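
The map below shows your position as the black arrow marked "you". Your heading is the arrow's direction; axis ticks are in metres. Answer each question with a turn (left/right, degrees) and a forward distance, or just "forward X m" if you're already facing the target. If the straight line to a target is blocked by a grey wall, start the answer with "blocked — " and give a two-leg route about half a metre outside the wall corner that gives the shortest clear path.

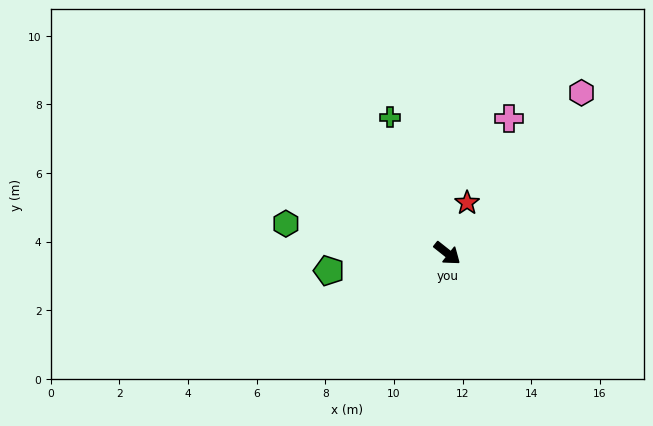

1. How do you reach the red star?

turn left 107°, forward 1.6 m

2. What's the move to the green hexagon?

turn right 152°, forward 4.8 m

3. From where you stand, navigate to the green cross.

turn left 151°, forward 4.3 m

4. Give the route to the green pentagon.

turn right 133°, forward 3.5 m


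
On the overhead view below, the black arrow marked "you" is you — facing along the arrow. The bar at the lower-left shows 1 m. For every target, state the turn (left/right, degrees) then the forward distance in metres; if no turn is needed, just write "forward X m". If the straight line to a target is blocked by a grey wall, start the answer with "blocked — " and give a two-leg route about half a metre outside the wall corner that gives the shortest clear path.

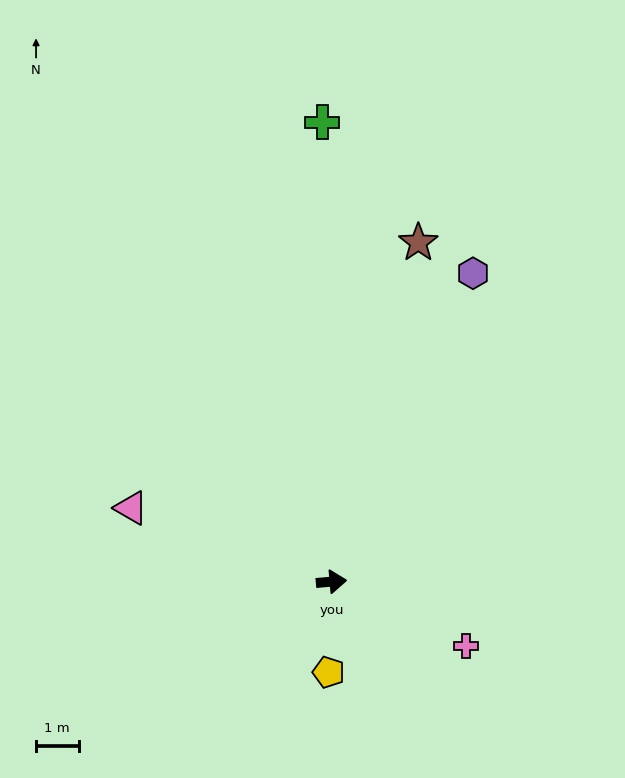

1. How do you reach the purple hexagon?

turn left 60°, forward 8.0 m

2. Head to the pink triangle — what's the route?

turn left 155°, forward 5.0 m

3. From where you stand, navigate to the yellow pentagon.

turn right 97°, forward 2.1 m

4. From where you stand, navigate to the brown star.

turn left 71°, forward 8.2 m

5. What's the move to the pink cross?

turn right 31°, forward 3.5 m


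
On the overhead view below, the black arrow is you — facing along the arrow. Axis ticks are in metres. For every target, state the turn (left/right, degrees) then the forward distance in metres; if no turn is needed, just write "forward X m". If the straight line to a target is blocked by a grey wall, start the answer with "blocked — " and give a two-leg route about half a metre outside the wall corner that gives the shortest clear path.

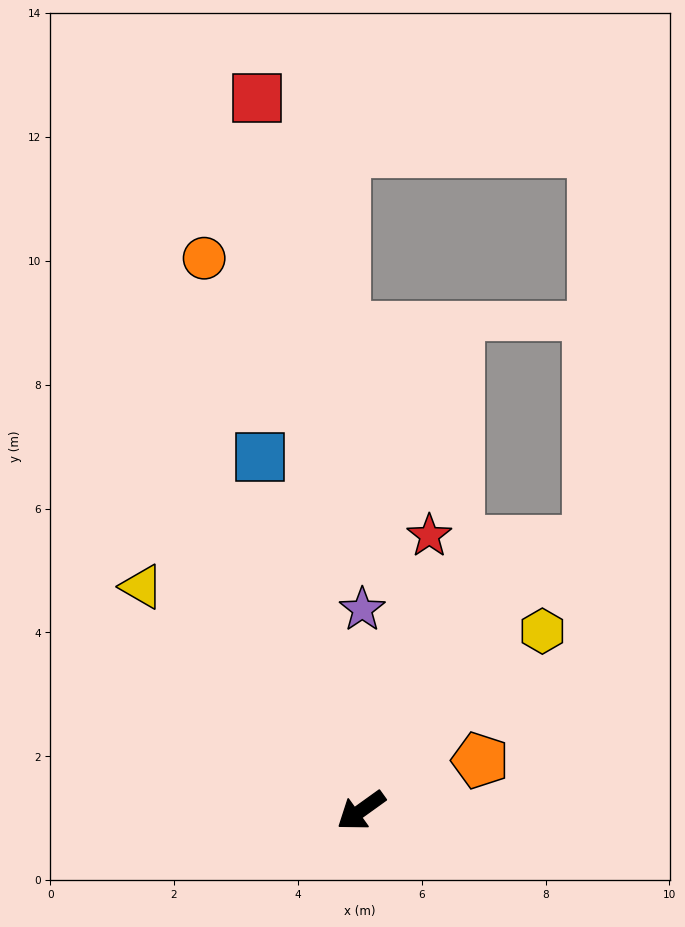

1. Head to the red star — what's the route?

turn right 140°, forward 4.6 m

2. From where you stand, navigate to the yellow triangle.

turn right 81°, forward 5.1 m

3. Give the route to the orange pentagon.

turn left 167°, forward 2.1 m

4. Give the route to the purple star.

turn right 126°, forward 3.2 m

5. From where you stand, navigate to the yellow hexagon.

turn right 171°, forward 4.1 m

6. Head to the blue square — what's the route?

turn right 110°, forward 5.9 m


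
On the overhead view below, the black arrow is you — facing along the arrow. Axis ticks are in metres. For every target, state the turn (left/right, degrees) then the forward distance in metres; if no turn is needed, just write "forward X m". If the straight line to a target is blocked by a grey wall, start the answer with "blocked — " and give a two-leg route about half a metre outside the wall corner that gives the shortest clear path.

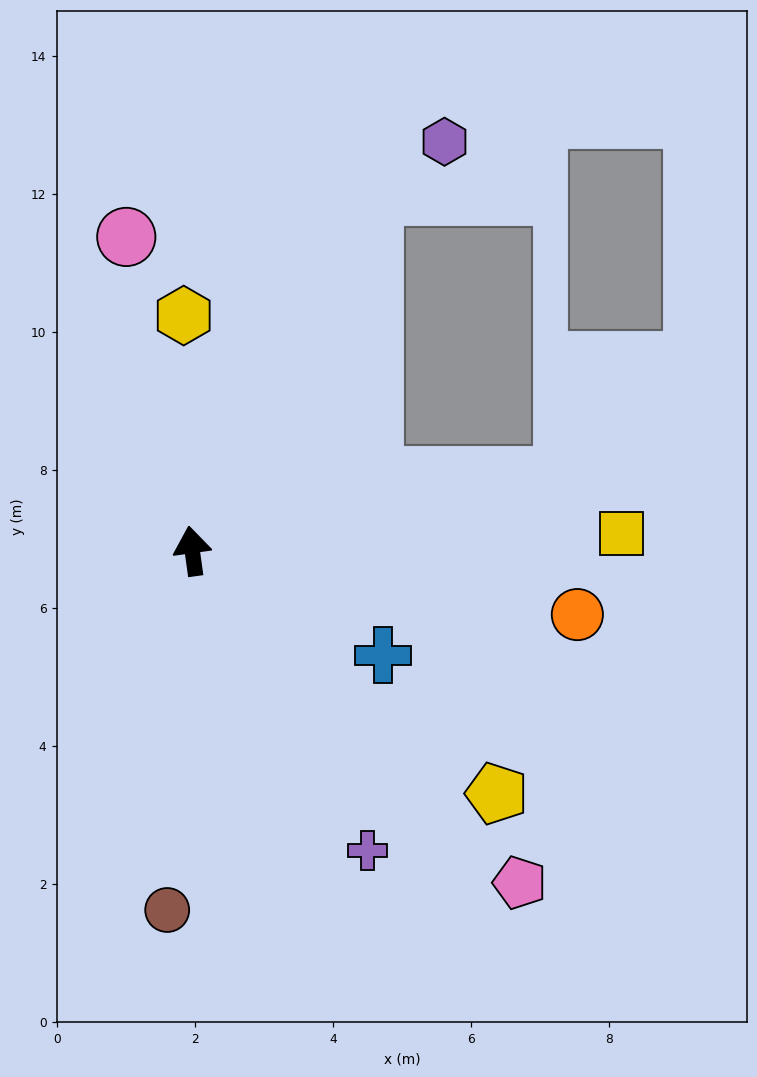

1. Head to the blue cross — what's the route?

turn right 127°, forward 3.1 m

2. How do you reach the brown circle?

turn left 168°, forward 5.2 m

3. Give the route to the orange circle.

turn right 107°, forward 5.7 m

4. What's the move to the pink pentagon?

turn right 143°, forward 6.8 m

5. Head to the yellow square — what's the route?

turn right 96°, forward 6.2 m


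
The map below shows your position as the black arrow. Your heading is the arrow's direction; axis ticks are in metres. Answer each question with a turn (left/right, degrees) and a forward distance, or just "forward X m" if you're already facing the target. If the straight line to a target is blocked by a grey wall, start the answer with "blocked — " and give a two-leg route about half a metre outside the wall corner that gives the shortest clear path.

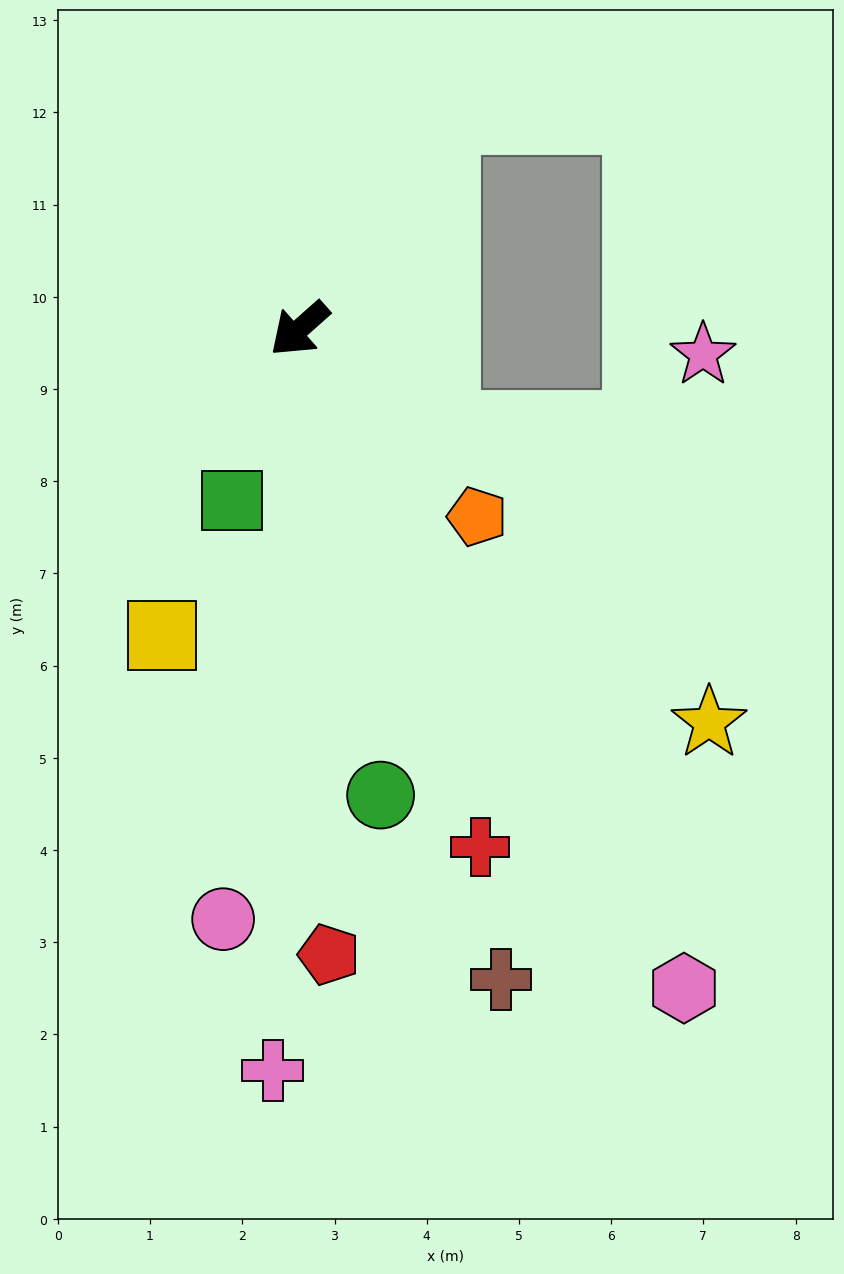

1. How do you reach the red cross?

turn left 68°, forward 6.0 m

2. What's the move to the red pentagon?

turn left 51°, forward 6.8 m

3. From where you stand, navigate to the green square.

turn left 27°, forward 2.0 m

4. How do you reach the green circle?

turn left 58°, forward 5.1 m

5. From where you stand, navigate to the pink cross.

turn left 46°, forward 8.0 m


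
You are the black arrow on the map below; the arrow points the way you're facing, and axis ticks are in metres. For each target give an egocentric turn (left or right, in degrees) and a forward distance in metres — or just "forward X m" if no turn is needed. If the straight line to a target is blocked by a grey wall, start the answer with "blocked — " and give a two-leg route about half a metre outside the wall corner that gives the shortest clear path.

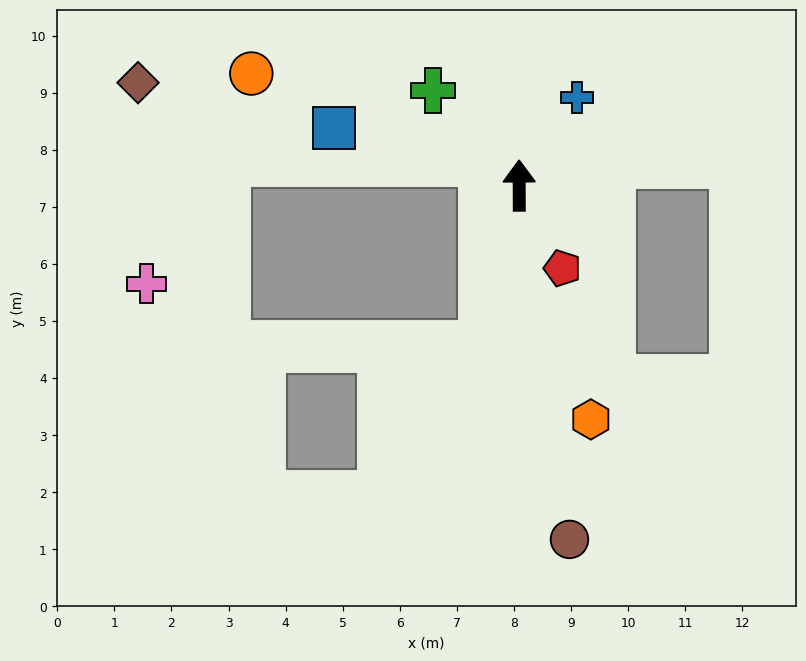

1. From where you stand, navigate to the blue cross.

turn right 34°, forward 1.8 m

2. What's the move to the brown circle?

turn right 172°, forward 6.3 m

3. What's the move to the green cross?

turn left 42°, forward 2.2 m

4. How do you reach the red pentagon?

turn right 153°, forward 1.6 m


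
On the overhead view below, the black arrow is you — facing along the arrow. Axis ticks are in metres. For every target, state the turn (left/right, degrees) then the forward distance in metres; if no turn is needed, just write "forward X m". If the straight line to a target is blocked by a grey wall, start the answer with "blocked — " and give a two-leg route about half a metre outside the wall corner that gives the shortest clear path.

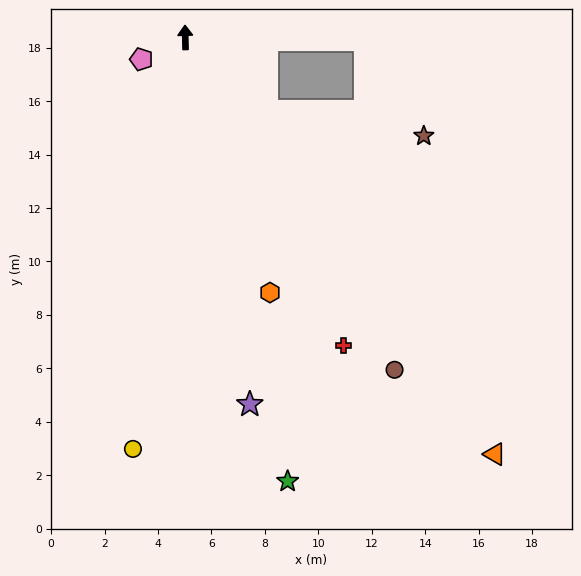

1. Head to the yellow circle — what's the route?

turn left 171°, forward 15.5 m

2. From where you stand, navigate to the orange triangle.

turn right 145°, forward 19.4 m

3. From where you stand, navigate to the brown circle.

turn right 149°, forward 14.7 m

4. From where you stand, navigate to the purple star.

turn right 171°, forward 13.9 m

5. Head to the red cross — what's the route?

turn right 154°, forward 13.0 m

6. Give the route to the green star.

turn right 168°, forward 17.0 m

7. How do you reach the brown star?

blocked — turn right 134°, forward 4.1 m, then turn left 34°, forward 6.0 m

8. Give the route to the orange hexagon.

turn right 163°, forward 10.1 m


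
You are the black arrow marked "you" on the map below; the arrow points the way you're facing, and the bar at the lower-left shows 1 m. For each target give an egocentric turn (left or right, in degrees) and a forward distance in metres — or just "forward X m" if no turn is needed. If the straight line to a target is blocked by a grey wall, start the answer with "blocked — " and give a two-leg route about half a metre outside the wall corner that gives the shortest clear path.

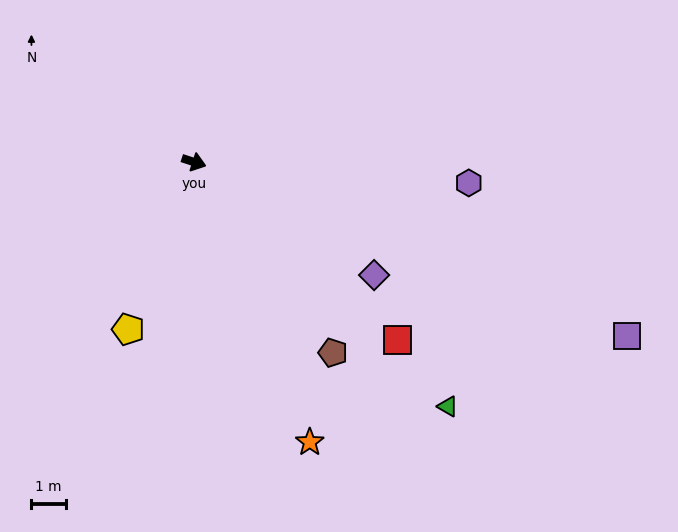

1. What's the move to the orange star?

turn right 49°, forward 8.9 m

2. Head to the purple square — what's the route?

turn right 4°, forward 13.7 m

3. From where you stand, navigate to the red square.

turn right 23°, forward 7.9 m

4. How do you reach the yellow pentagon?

turn right 93°, forward 5.3 m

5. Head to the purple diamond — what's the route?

turn right 14°, forward 6.2 m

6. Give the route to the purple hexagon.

turn left 14°, forward 8.1 m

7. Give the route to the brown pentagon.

turn right 36°, forward 6.9 m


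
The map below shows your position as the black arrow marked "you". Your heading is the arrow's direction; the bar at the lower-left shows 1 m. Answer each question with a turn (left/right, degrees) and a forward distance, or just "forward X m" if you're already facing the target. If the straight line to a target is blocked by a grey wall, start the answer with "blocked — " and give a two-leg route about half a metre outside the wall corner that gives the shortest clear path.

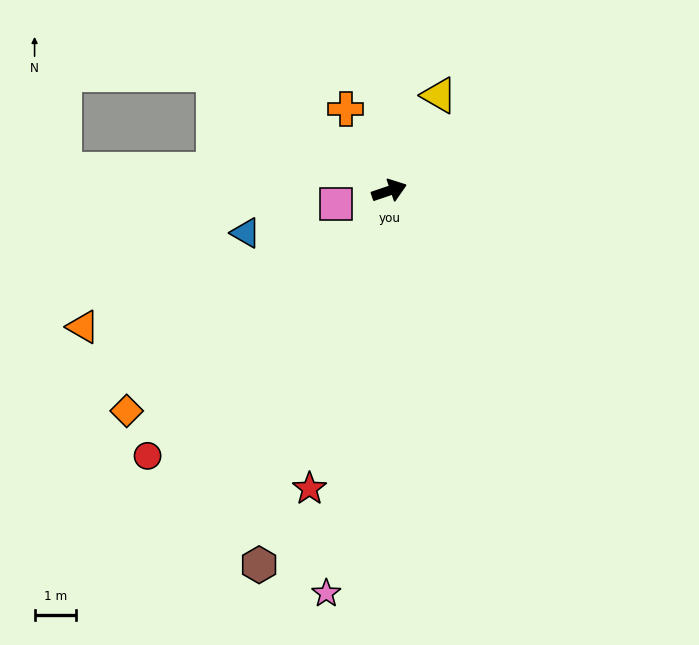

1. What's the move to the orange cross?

turn left 99°, forward 2.2 m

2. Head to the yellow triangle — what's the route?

turn left 44°, forward 2.6 m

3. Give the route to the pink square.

turn left 175°, forward 1.3 m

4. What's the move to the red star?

turn right 124°, forward 7.4 m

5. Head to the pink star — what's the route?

turn right 118°, forward 9.8 m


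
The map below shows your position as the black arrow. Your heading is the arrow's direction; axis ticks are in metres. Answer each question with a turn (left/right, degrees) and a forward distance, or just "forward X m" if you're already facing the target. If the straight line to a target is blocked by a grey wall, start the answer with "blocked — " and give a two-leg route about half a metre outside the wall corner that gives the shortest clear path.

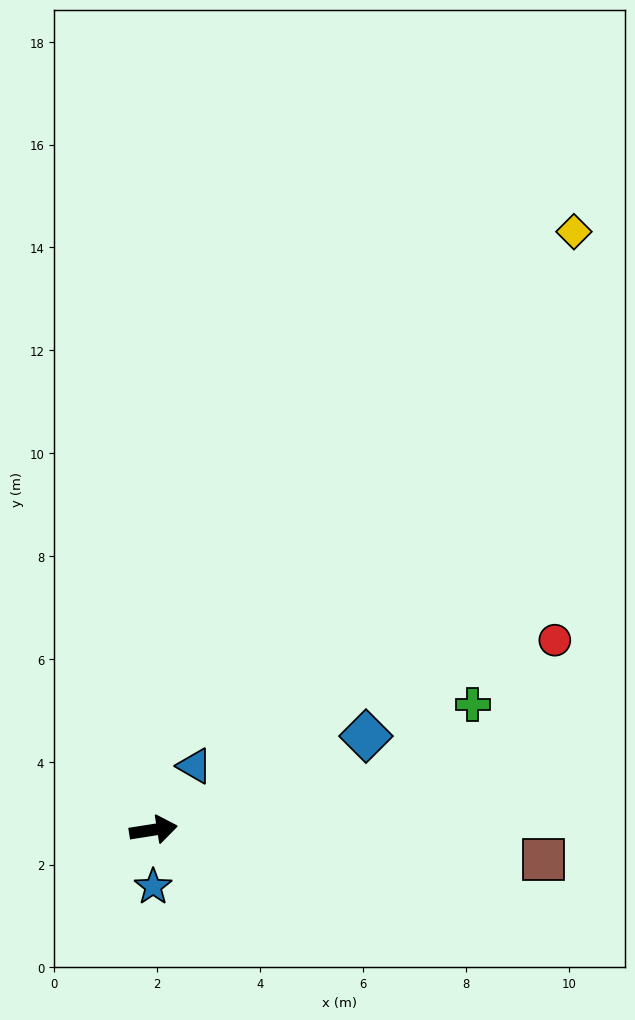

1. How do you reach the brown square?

turn right 13°, forward 7.6 m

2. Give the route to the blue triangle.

turn left 48°, forward 1.5 m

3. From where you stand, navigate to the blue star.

turn right 99°, forward 1.1 m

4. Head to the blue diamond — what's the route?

turn left 15°, forward 4.5 m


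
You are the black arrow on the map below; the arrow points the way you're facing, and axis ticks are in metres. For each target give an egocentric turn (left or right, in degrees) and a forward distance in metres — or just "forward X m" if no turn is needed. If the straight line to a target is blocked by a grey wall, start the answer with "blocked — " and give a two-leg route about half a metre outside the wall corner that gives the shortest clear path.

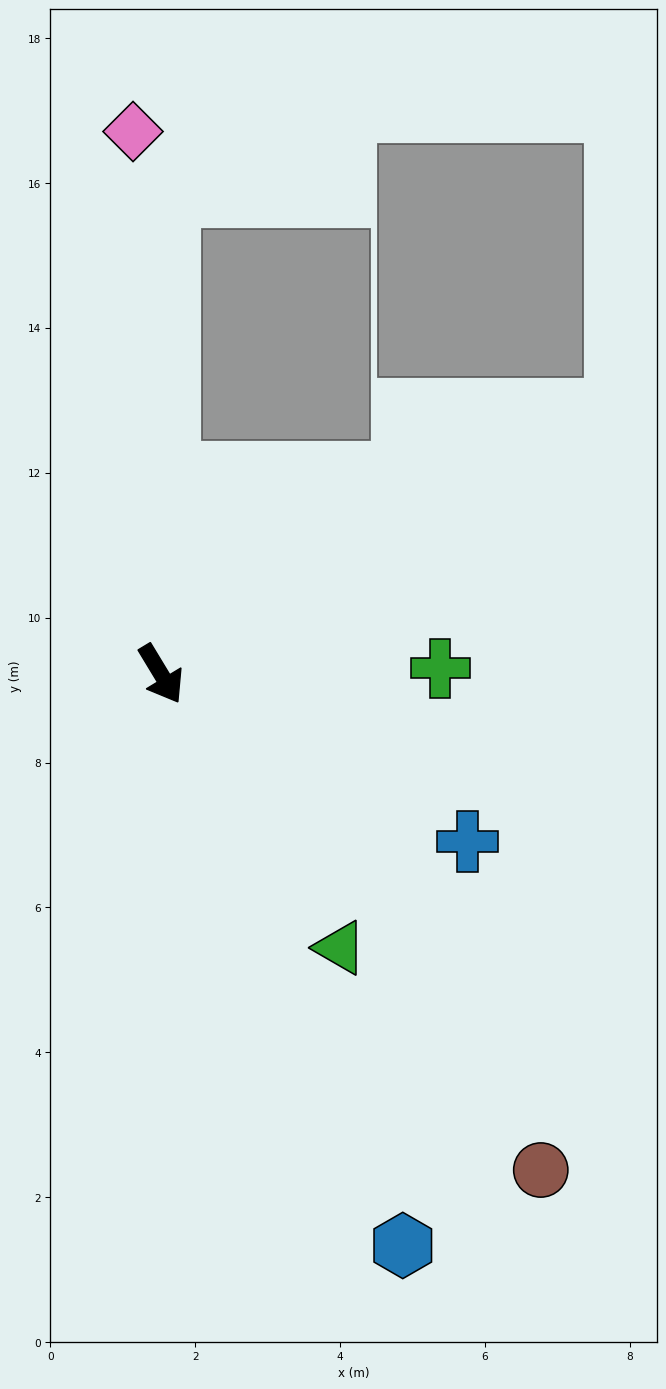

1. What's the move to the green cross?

turn left 60°, forward 3.9 m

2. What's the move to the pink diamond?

turn left 152°, forward 7.5 m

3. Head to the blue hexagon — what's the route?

turn right 8°, forward 8.6 m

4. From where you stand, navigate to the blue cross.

turn left 30°, forward 4.8 m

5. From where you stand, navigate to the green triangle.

turn left 2°, forward 4.5 m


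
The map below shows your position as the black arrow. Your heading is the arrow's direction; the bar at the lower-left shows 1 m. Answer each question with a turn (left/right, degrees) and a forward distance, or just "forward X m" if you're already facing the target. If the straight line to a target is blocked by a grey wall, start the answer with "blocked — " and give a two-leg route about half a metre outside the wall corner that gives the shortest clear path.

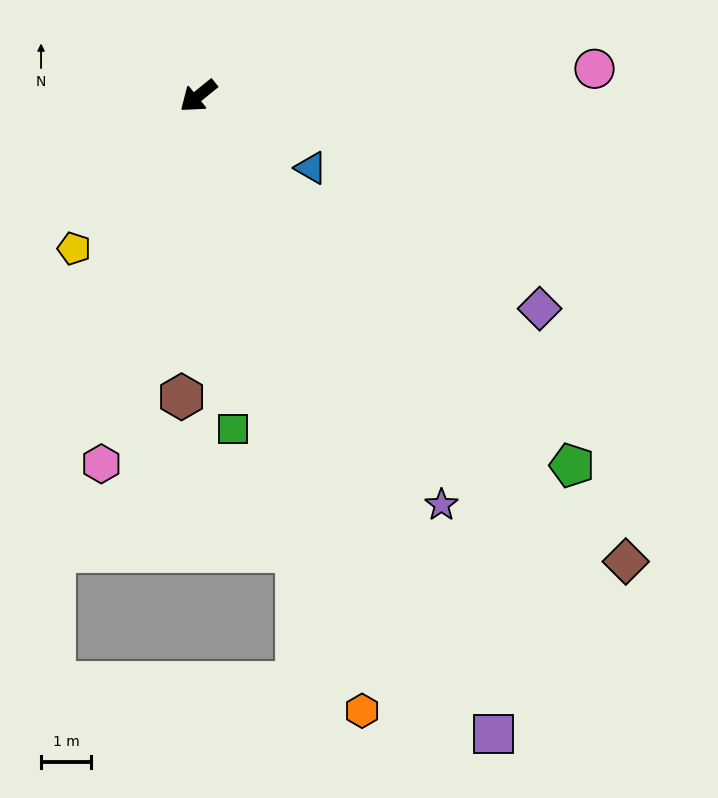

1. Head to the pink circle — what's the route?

turn left 145°, forward 7.9 m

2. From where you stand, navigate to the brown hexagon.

turn left 48°, forward 6.0 m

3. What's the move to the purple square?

turn left 76°, forward 14.1 m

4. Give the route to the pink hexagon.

turn left 36°, forward 7.6 m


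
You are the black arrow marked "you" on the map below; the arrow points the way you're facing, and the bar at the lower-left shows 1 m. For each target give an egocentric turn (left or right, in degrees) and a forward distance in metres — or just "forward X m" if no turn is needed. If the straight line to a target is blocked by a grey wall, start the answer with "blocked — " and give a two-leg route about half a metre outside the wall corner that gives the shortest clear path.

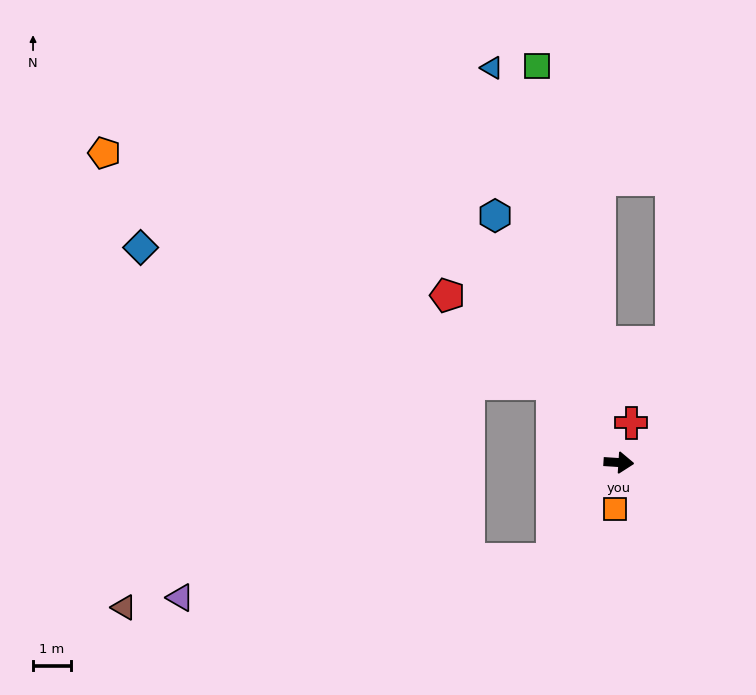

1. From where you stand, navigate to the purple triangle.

blocked — turn right 121°, forward 3.1 m, then turn right 49°, forward 9.9 m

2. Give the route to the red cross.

turn left 76°, forward 1.1 m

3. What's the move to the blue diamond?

blocked — turn left 134°, forward 2.7 m, then turn left 31°, forward 11.5 m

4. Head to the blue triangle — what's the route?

turn left 112°, forward 11.0 m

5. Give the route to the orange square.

turn right 91°, forward 1.2 m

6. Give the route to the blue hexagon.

turn left 120°, forward 7.3 m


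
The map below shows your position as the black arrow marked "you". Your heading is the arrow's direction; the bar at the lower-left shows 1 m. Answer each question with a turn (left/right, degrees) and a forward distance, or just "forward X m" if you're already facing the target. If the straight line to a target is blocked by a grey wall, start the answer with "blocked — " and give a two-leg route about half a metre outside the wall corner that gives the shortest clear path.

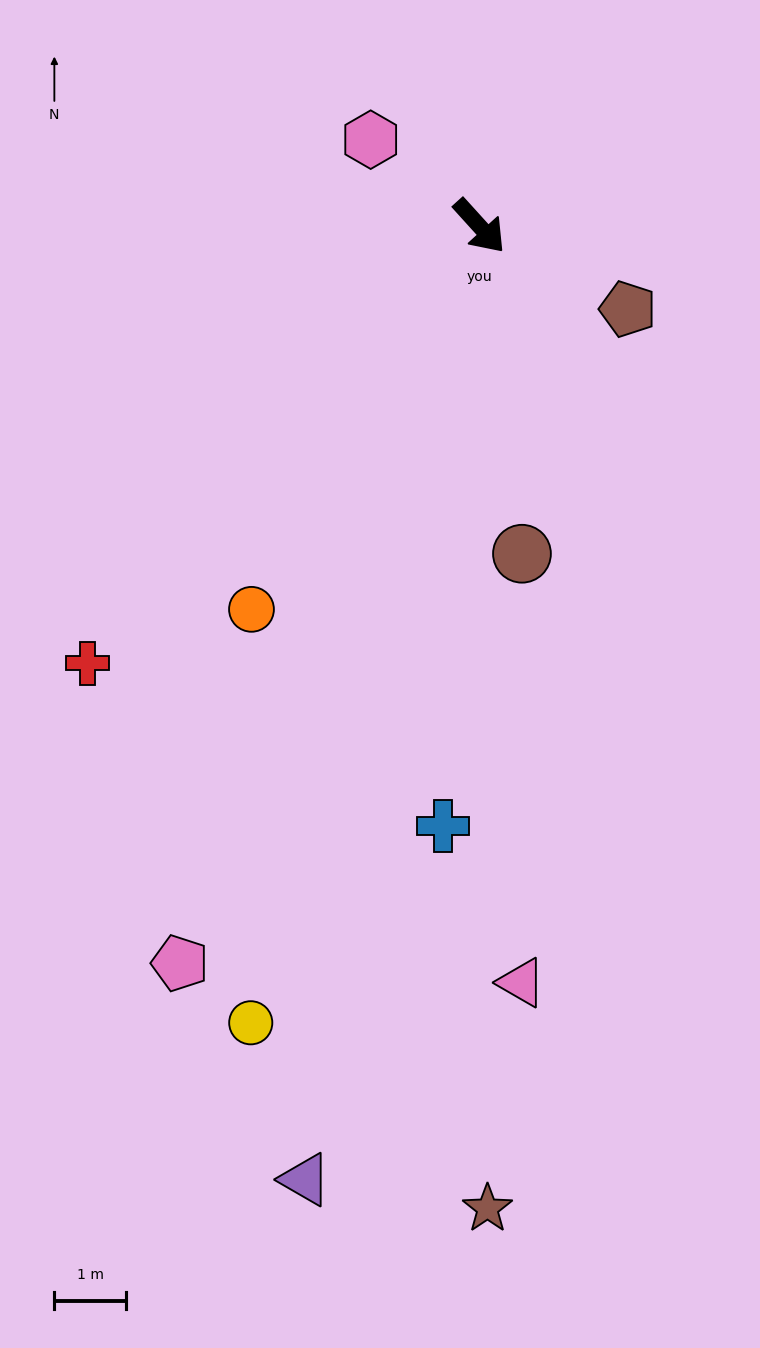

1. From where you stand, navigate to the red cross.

turn right 84°, forward 8.2 m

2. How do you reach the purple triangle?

turn right 53°, forward 13.5 m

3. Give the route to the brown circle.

turn right 35°, forward 4.6 m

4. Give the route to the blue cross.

turn right 46°, forward 8.3 m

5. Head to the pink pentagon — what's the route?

turn right 64°, forward 11.1 m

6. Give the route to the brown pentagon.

turn left 19°, forward 2.4 m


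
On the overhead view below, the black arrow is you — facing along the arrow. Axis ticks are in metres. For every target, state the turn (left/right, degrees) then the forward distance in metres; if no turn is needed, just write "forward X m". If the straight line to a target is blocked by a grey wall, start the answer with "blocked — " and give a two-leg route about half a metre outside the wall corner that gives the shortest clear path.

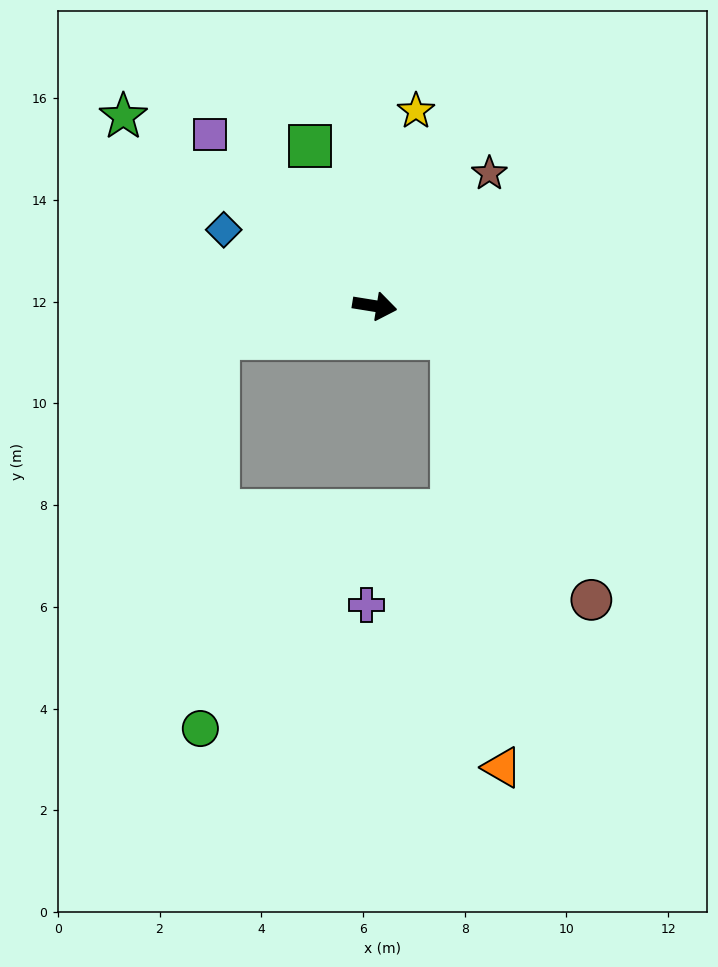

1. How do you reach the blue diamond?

turn left 162°, forward 3.3 m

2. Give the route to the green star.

turn left 152°, forward 6.2 m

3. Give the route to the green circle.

blocked — turn right 159°, forward 3.1 m, then turn left 75°, forward 7.7 m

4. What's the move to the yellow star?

turn left 87°, forward 3.9 m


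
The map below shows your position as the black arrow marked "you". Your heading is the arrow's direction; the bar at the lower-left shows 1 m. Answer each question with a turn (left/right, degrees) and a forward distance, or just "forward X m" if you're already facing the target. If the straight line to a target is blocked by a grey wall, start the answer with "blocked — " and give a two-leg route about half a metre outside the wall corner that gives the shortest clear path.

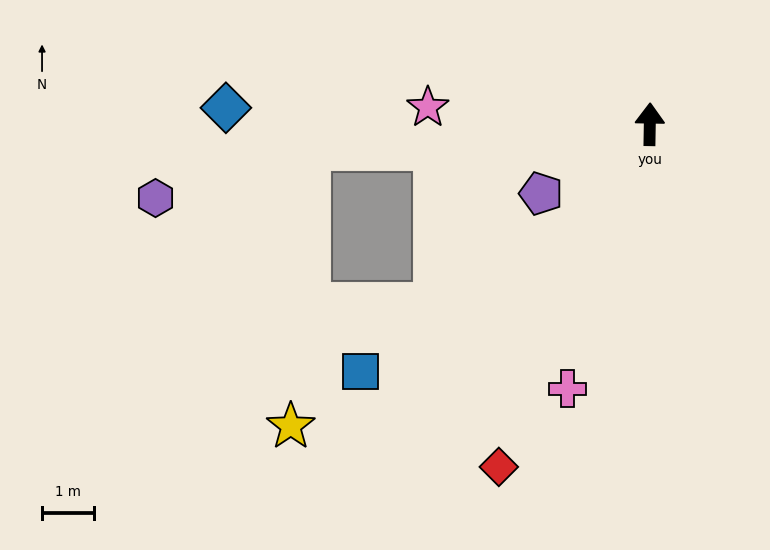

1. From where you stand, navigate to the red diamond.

turn left 157°, forward 7.2 m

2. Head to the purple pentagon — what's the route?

turn left 124°, forward 2.5 m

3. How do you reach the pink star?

turn left 87°, forward 4.3 m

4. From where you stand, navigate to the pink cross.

turn left 164°, forward 5.3 m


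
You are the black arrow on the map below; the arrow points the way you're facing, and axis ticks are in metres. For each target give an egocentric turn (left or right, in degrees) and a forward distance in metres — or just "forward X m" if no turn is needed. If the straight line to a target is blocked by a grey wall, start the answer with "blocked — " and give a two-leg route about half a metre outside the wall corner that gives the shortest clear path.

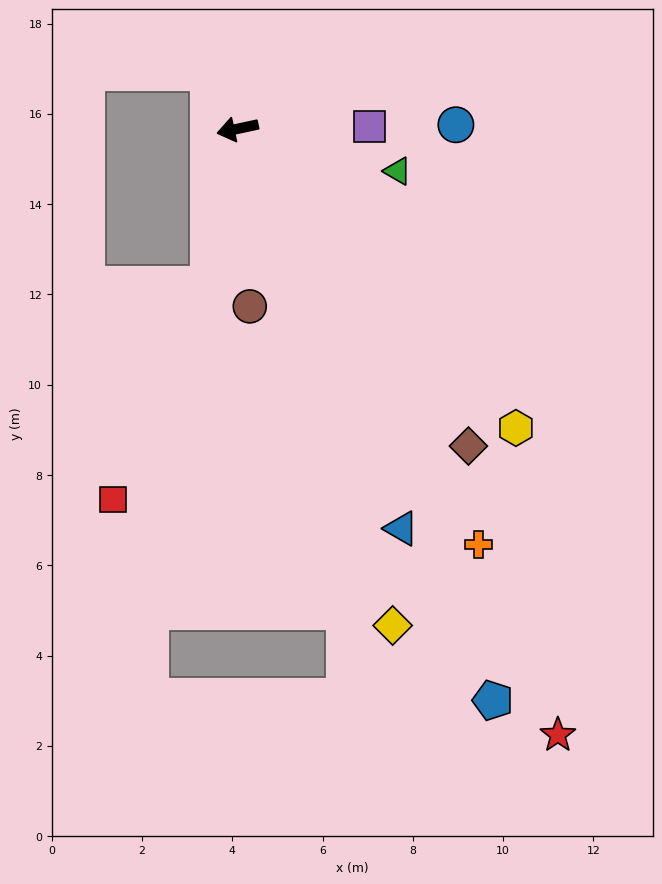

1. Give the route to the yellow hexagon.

turn left 121°, forward 9.1 m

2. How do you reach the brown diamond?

turn left 114°, forward 8.7 m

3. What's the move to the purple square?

turn left 169°, forward 2.9 m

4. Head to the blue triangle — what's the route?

turn left 100°, forward 9.6 m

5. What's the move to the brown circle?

turn left 82°, forward 3.9 m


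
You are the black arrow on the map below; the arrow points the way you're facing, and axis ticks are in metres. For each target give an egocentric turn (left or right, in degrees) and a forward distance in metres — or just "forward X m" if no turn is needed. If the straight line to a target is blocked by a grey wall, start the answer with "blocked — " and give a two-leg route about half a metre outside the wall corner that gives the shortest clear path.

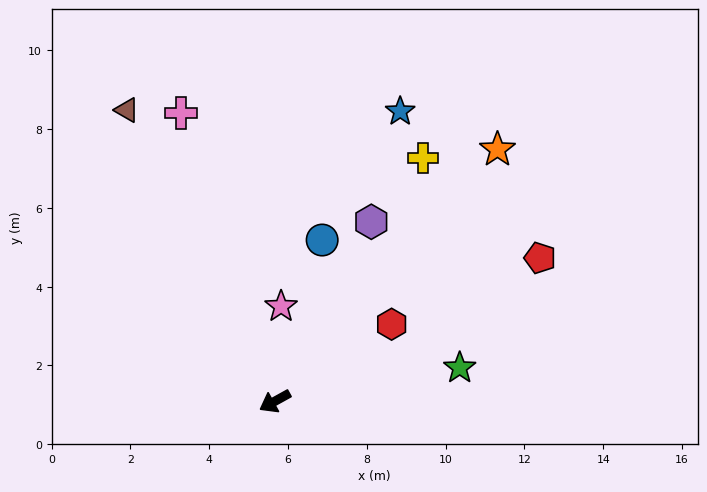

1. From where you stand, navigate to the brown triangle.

turn right 92°, forward 8.3 m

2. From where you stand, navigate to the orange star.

turn right 160°, forward 8.5 m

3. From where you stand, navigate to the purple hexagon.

turn right 147°, forward 5.2 m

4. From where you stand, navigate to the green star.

turn left 161°, forward 4.8 m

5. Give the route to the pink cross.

turn right 101°, forward 7.7 m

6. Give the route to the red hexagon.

turn right 176°, forward 3.5 m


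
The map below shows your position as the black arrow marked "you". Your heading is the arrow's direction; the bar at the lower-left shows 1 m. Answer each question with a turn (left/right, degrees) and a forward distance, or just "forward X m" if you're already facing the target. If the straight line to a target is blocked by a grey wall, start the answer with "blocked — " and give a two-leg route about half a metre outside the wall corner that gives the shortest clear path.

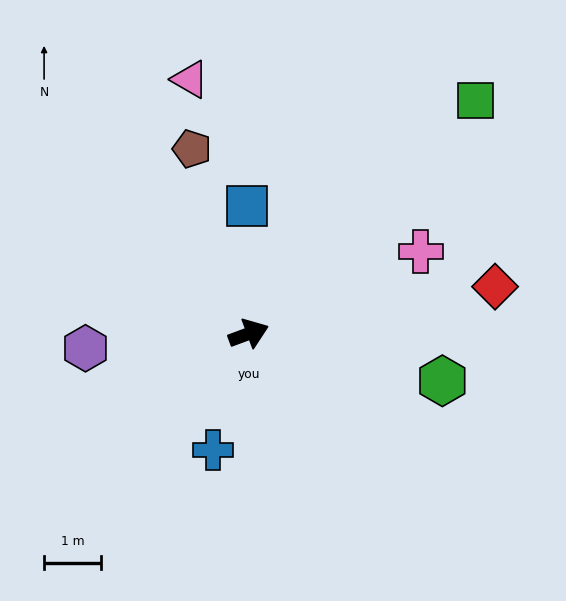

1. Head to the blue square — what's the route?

turn left 70°, forward 2.2 m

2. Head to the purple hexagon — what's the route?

turn left 165°, forward 2.9 m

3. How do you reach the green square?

turn left 25°, forward 5.7 m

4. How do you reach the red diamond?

turn right 10°, forward 4.4 m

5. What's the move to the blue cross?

turn right 127°, forward 2.1 m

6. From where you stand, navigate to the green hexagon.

turn right 34°, forward 3.5 m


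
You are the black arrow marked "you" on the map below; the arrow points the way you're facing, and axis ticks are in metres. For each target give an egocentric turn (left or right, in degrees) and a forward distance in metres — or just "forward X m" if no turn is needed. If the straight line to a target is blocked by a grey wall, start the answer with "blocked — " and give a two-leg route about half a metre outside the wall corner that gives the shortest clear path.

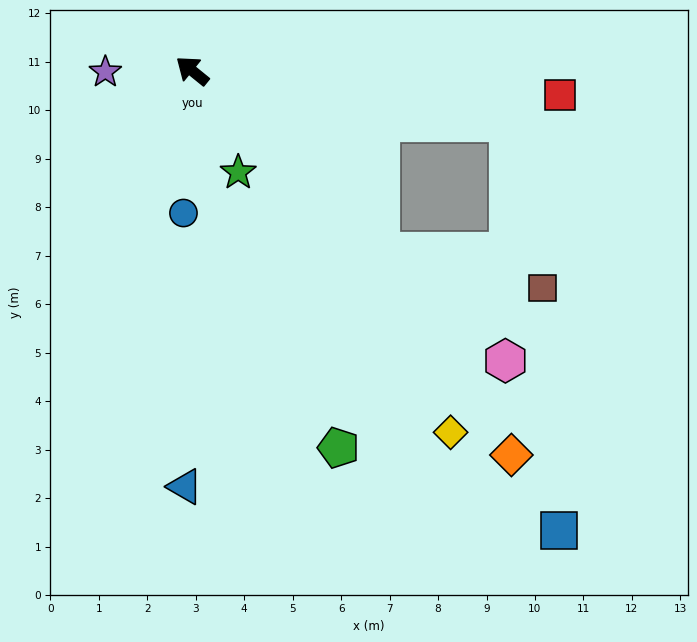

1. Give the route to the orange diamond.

turn left 169°, forward 10.3 m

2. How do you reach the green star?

turn left 153°, forward 2.3 m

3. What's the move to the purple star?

turn left 40°, forward 1.8 m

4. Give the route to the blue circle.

turn left 126°, forward 2.9 m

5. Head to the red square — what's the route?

turn right 145°, forward 7.6 m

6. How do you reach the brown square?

blocked — turn left 175°, forward 5.4 m, then turn left 32°, forward 3.4 m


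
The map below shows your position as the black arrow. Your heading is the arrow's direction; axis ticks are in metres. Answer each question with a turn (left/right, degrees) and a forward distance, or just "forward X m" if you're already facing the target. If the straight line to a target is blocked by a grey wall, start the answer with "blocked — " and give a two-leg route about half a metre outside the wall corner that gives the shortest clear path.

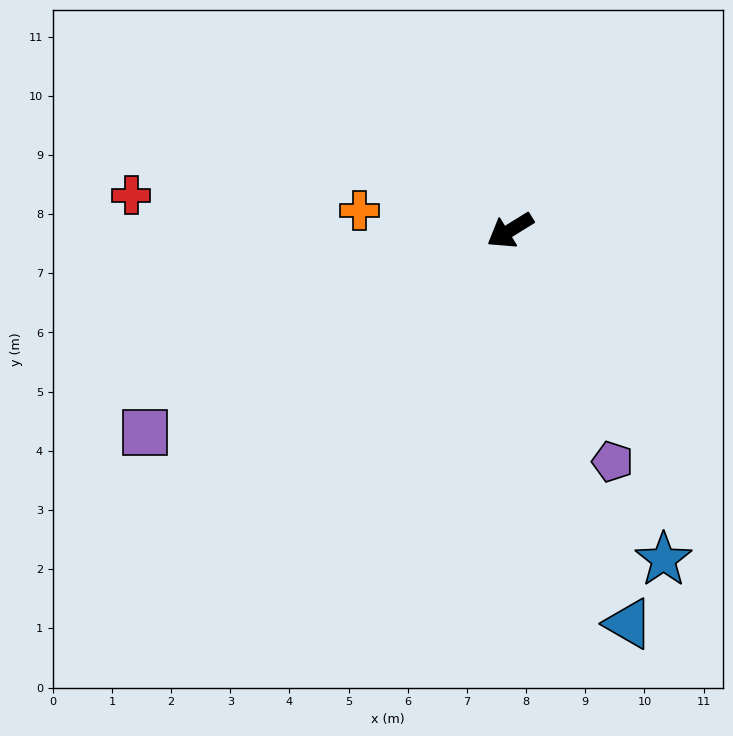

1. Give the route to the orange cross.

turn right 39°, forward 2.6 m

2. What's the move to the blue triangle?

turn left 75°, forward 6.9 m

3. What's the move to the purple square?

turn right 3°, forward 7.1 m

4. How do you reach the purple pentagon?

turn left 82°, forward 4.3 m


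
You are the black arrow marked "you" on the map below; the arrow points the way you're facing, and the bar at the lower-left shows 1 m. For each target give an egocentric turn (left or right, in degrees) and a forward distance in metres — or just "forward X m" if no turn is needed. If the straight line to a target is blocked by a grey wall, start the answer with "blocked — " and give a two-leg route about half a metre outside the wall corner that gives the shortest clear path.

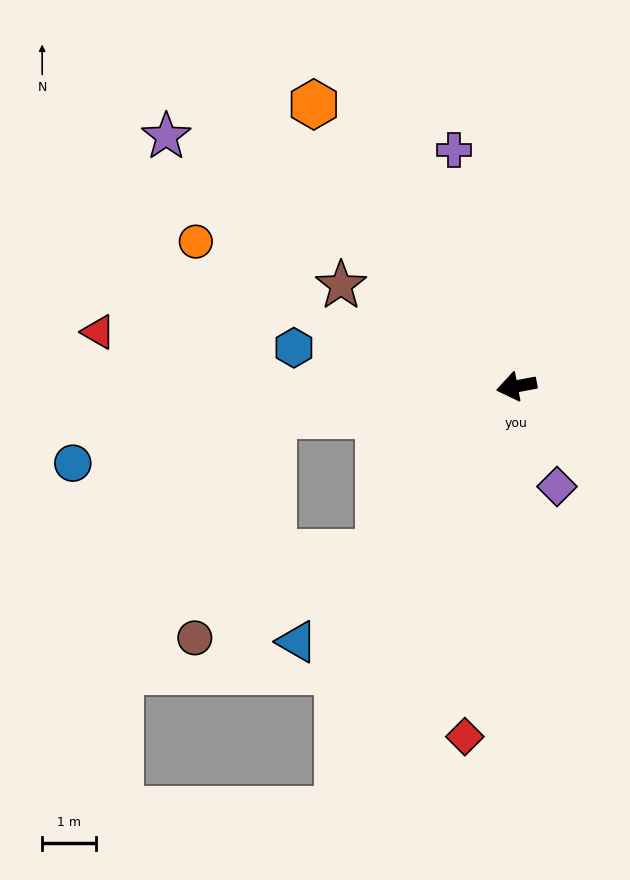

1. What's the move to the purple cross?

turn right 86°, forward 4.5 m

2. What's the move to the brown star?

turn right 41°, forward 3.8 m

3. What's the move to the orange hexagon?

turn right 65°, forward 6.5 m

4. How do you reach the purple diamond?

turn left 101°, forward 2.0 m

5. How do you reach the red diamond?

turn left 71°, forward 6.6 m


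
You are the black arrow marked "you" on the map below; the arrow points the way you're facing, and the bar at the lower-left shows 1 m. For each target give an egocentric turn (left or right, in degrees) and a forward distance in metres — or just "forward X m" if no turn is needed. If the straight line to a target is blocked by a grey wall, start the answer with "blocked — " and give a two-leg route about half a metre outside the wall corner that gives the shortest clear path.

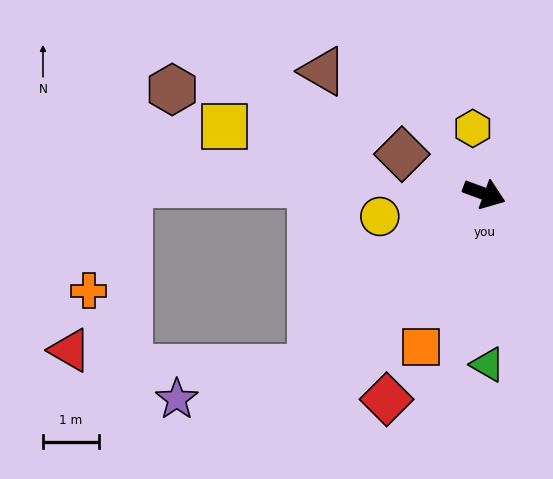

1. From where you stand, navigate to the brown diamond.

turn left 175°, forward 1.6 m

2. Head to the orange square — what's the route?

turn right 92°, forward 3.0 m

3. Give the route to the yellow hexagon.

turn left 120°, forward 1.2 m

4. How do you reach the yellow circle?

turn right 147°, forward 1.9 m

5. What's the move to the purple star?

blocked — turn right 115°, forward 4.4 m, then turn right 32°, forward 2.5 m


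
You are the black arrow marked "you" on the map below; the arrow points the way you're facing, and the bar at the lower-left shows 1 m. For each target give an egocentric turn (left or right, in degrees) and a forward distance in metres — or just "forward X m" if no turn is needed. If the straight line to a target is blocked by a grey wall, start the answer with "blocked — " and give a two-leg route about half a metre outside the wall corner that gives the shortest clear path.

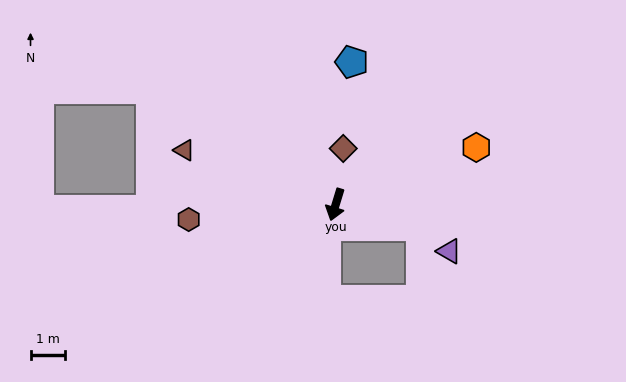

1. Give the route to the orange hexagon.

turn left 129°, forward 4.4 m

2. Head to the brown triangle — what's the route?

turn right 93°, forward 4.7 m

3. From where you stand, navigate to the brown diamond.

turn right 171°, forward 1.6 m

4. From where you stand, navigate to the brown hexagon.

turn right 67°, forward 4.3 m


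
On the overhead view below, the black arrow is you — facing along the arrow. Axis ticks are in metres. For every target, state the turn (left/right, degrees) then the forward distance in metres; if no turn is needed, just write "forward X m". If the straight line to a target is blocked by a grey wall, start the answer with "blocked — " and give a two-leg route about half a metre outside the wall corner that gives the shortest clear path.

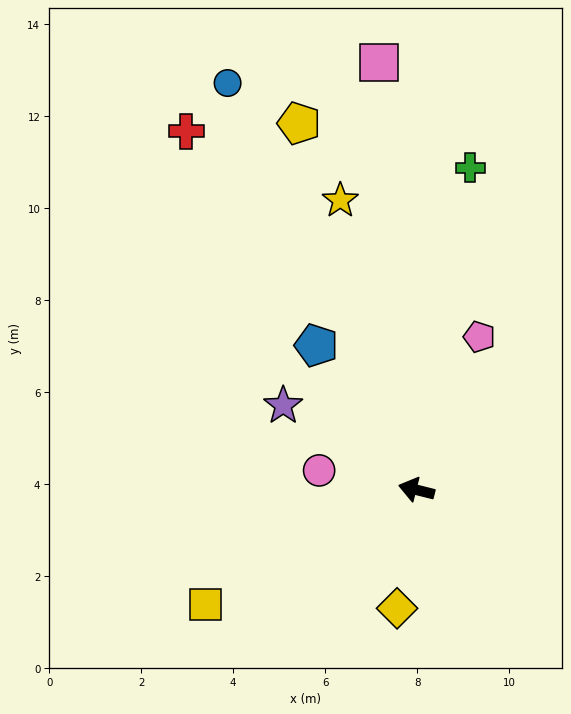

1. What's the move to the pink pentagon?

turn right 98°, forward 3.6 m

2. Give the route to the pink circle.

turn left 3°, forward 2.2 m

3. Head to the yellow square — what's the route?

turn left 42°, forward 5.2 m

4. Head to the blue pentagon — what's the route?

turn right 41°, forward 3.8 m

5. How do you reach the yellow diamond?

turn left 95°, forward 2.6 m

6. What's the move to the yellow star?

turn right 61°, forward 6.5 m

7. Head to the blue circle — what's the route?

turn right 51°, forward 9.8 m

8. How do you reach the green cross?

turn right 85°, forward 7.1 m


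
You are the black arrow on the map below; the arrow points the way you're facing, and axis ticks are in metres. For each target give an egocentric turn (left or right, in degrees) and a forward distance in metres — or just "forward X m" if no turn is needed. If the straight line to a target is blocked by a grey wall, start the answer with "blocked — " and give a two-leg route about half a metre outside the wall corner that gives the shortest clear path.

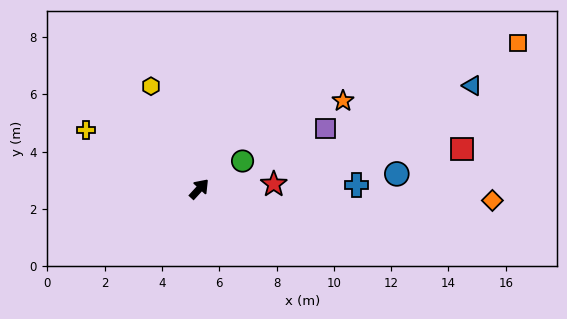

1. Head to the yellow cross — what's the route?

turn left 105°, forward 4.5 m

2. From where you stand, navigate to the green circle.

turn right 15°, forward 1.8 m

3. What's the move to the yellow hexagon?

turn left 68°, forward 4.0 m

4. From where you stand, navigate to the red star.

turn right 44°, forward 2.6 m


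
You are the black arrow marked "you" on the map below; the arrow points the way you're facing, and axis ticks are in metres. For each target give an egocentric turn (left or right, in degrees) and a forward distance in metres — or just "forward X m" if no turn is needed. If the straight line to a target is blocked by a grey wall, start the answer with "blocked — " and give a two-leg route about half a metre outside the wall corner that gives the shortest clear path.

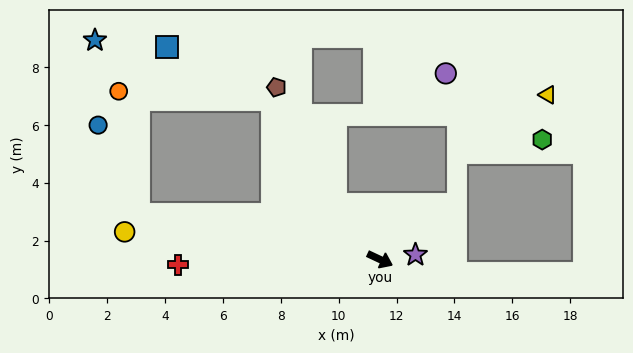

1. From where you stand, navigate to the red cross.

turn right 153°, forward 7.0 m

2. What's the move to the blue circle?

blocked — turn right 165°, forward 8.5 m, then turn right 56°, forward 3.4 m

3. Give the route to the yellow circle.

turn right 161°, forward 8.9 m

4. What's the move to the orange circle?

blocked — turn right 165°, forward 8.5 m, then turn right 71°, forward 4.3 m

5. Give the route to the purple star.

turn left 33°, forward 1.2 m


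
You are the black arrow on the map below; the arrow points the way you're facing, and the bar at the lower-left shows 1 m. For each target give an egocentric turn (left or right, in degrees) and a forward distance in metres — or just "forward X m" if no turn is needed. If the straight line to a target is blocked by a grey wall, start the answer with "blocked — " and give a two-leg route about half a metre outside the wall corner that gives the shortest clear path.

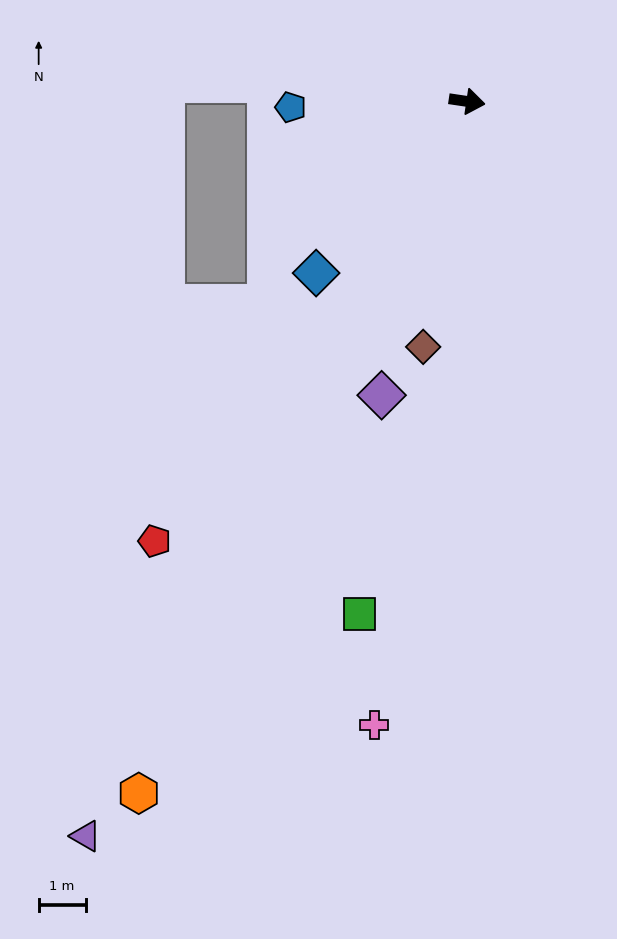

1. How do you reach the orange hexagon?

turn right 107°, forward 16.3 m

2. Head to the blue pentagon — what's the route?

turn right 170°, forward 3.8 m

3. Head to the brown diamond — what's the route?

turn right 92°, forward 5.3 m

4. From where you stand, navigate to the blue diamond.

turn right 123°, forward 4.9 m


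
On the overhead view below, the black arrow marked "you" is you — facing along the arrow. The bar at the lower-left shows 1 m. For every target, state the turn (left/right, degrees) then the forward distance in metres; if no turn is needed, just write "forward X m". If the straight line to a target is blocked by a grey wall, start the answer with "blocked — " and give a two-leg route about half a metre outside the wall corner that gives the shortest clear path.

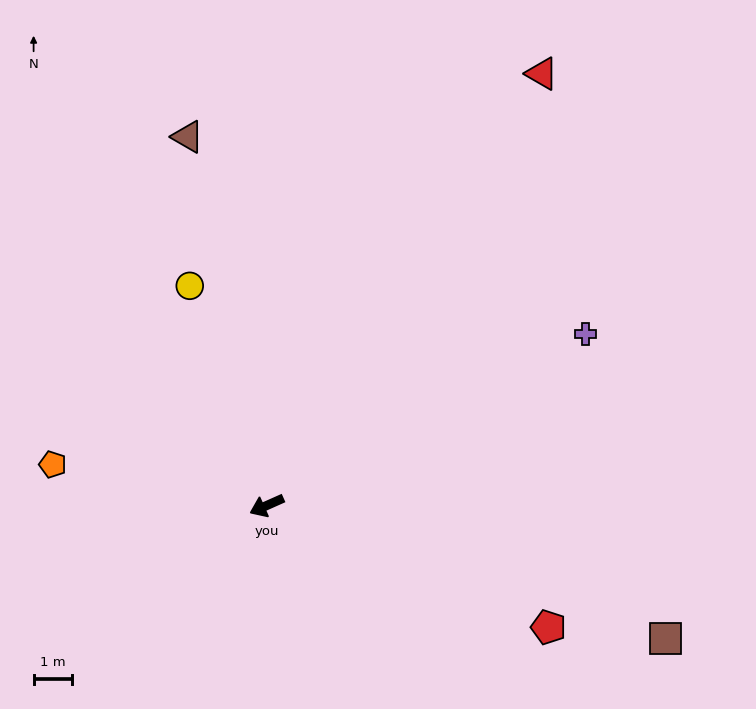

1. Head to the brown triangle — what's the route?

turn right 102°, forward 9.8 m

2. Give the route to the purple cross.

turn right 176°, forward 9.4 m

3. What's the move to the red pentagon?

turn left 133°, forward 8.0 m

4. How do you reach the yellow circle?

turn right 95°, forward 6.1 m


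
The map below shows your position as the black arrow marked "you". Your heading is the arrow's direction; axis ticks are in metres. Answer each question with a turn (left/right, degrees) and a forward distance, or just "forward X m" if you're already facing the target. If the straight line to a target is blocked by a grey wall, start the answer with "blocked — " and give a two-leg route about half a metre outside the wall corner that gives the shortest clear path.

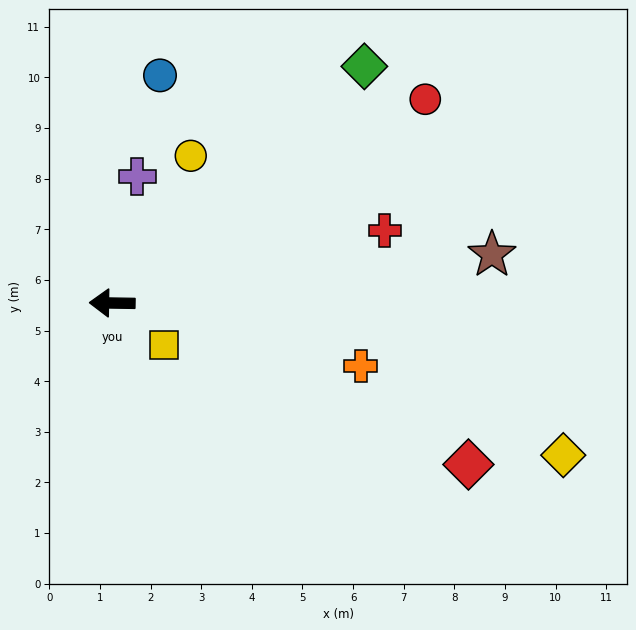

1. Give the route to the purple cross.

turn right 100°, forward 2.5 m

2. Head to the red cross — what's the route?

turn right 164°, forward 5.6 m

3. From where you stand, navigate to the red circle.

turn right 146°, forward 7.4 m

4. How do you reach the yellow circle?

turn right 117°, forward 3.3 m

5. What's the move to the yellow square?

turn left 142°, forward 1.3 m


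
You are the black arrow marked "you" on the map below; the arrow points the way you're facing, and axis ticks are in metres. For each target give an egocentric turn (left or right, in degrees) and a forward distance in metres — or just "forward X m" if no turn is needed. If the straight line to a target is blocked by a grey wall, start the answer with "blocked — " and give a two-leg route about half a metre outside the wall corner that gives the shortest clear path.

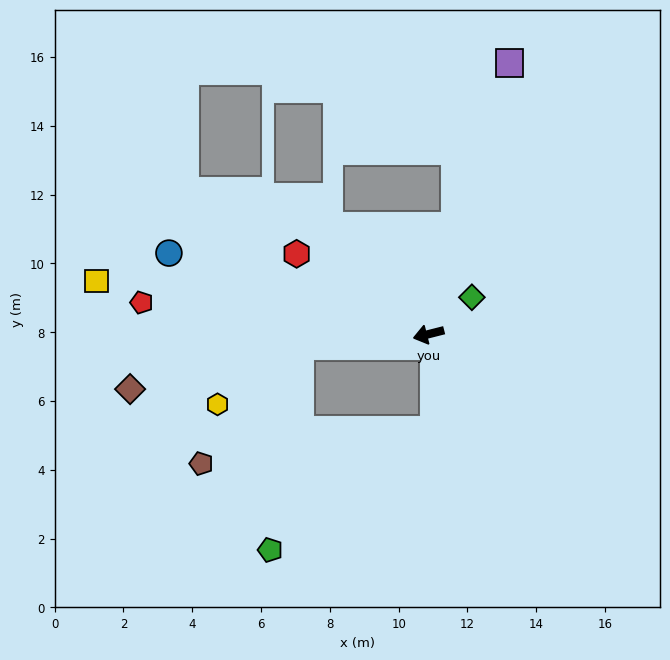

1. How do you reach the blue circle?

turn right 32°, forward 7.9 m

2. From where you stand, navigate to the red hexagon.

turn right 46°, forward 4.5 m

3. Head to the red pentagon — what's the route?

turn right 21°, forward 8.4 m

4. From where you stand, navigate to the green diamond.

turn right 154°, forward 1.7 m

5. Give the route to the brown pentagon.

blocked — turn right 9°, forward 3.8 m, then turn left 45°, forward 4.5 m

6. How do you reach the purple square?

turn right 121°, forward 8.2 m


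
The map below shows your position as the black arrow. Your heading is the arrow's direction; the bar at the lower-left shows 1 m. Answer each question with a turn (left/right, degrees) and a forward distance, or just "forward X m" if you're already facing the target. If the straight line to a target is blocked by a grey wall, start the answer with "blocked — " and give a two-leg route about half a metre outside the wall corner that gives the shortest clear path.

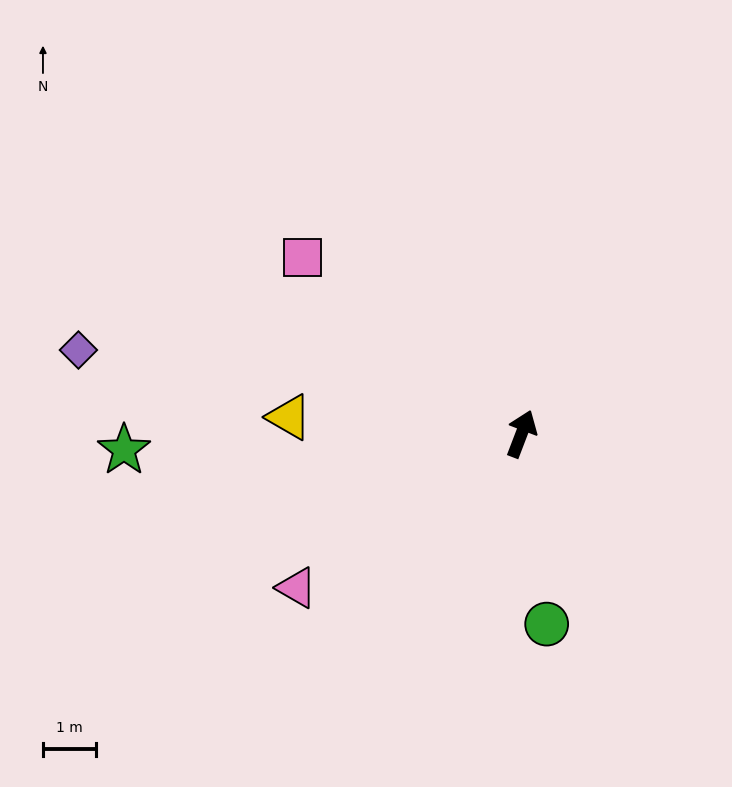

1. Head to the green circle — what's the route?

turn right 152°, forward 3.6 m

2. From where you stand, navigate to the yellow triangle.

turn left 107°, forward 4.4 m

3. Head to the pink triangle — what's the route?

turn left 145°, forward 5.1 m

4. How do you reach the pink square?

turn left 72°, forward 5.3 m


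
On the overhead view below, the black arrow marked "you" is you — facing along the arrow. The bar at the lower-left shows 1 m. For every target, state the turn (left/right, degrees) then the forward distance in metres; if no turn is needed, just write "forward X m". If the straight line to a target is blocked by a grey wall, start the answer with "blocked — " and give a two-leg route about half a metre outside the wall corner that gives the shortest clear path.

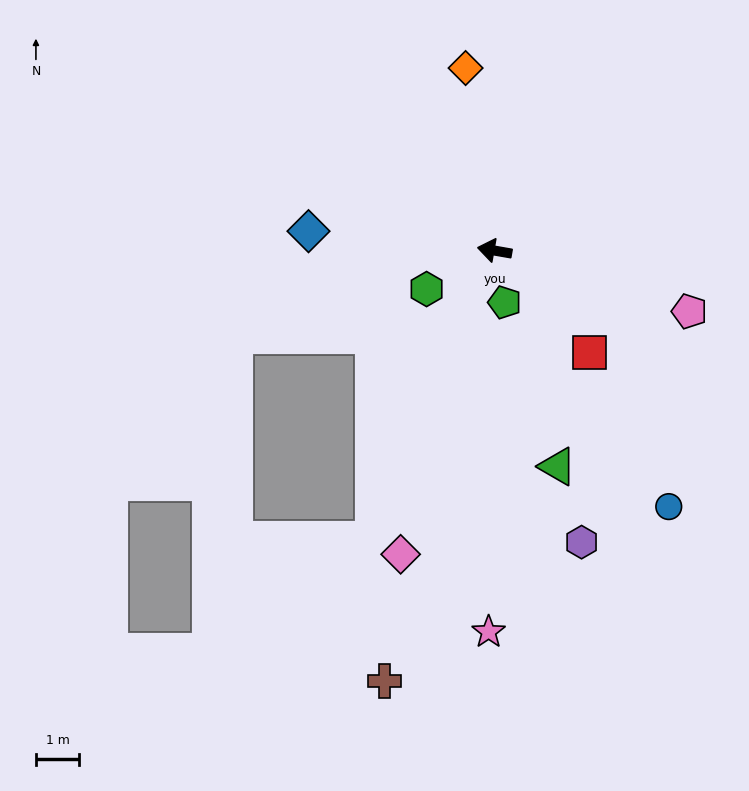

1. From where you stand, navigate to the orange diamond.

turn right 71°, forward 4.3 m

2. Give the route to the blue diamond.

turn left 4°, forward 4.3 m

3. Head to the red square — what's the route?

turn left 143°, forward 3.2 m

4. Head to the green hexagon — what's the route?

turn left 39°, forward 1.8 m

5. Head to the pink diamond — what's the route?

turn left 83°, forward 7.3 m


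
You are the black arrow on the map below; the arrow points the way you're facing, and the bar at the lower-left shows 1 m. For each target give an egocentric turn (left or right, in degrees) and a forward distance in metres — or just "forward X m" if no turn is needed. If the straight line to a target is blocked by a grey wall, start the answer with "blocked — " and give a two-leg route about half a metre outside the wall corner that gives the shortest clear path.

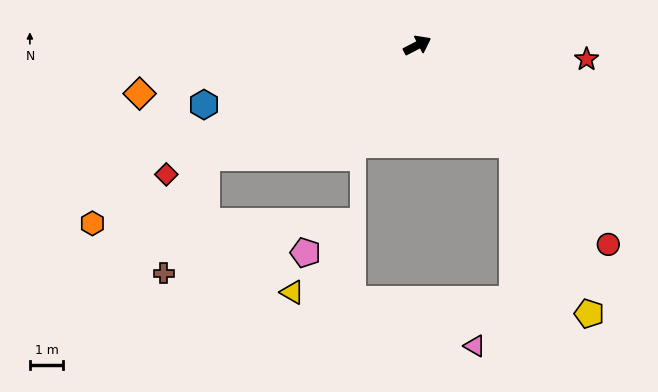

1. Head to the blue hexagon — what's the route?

turn left 168°, forward 6.6 m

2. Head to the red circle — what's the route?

turn right 74°, forward 8.3 m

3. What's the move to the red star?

turn right 32°, forward 5.1 m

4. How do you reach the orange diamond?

turn left 163°, forward 8.5 m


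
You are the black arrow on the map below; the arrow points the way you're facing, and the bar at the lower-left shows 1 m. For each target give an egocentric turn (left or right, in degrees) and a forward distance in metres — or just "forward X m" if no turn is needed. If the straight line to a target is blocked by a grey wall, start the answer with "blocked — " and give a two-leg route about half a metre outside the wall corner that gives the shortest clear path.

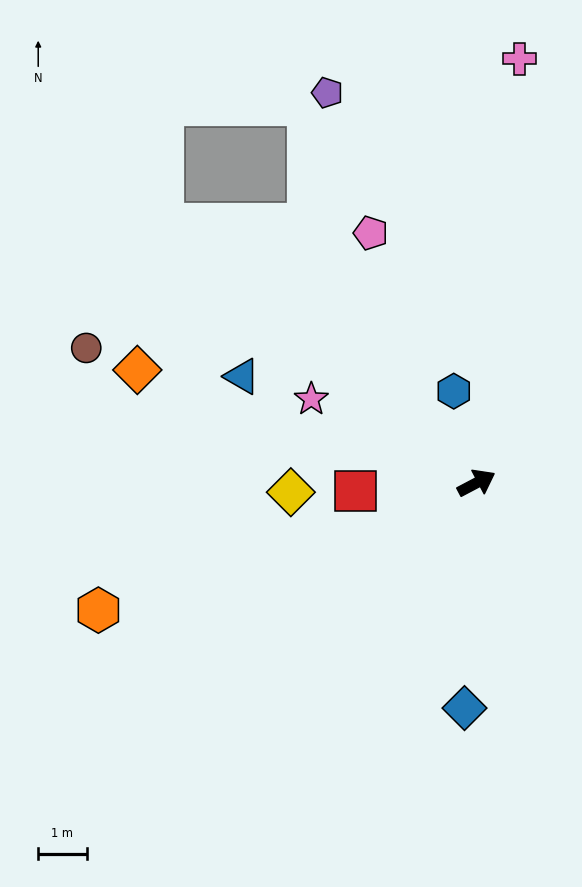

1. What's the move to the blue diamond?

turn right 121°, forward 4.7 m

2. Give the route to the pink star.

turn left 125°, forward 3.8 m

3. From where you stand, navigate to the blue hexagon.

turn left 76°, forward 2.0 m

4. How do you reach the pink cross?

turn left 56°, forward 8.8 m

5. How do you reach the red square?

turn left 156°, forward 2.5 m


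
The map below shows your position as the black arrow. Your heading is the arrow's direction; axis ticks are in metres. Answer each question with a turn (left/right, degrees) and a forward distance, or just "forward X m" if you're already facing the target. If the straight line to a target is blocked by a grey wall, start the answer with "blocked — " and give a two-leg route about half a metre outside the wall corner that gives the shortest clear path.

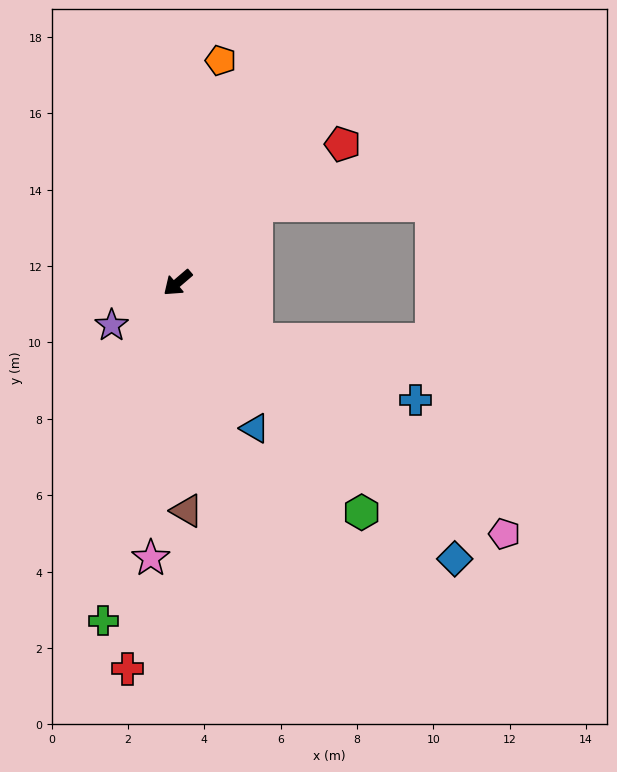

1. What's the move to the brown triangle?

turn left 52°, forward 6.0 m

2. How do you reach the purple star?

turn right 8°, forward 2.1 m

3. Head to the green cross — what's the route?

turn left 37°, forward 9.1 m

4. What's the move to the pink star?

turn left 44°, forward 7.2 m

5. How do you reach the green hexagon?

turn left 88°, forward 7.7 m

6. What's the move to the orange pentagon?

turn right 142°, forward 5.9 m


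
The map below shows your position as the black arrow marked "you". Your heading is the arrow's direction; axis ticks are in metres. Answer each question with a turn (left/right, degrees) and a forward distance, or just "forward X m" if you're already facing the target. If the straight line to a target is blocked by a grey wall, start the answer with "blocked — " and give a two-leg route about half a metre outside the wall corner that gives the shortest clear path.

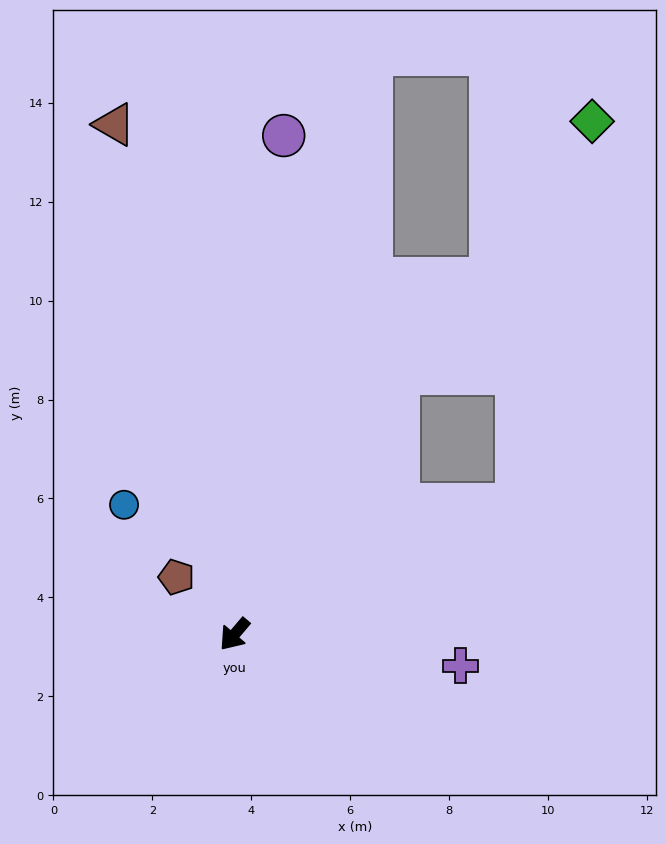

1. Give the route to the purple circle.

turn right 145°, forward 10.1 m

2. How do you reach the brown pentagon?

turn right 94°, forward 1.7 m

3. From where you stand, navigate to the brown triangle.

turn right 126°, forward 10.6 m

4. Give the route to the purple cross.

turn left 122°, forward 4.6 m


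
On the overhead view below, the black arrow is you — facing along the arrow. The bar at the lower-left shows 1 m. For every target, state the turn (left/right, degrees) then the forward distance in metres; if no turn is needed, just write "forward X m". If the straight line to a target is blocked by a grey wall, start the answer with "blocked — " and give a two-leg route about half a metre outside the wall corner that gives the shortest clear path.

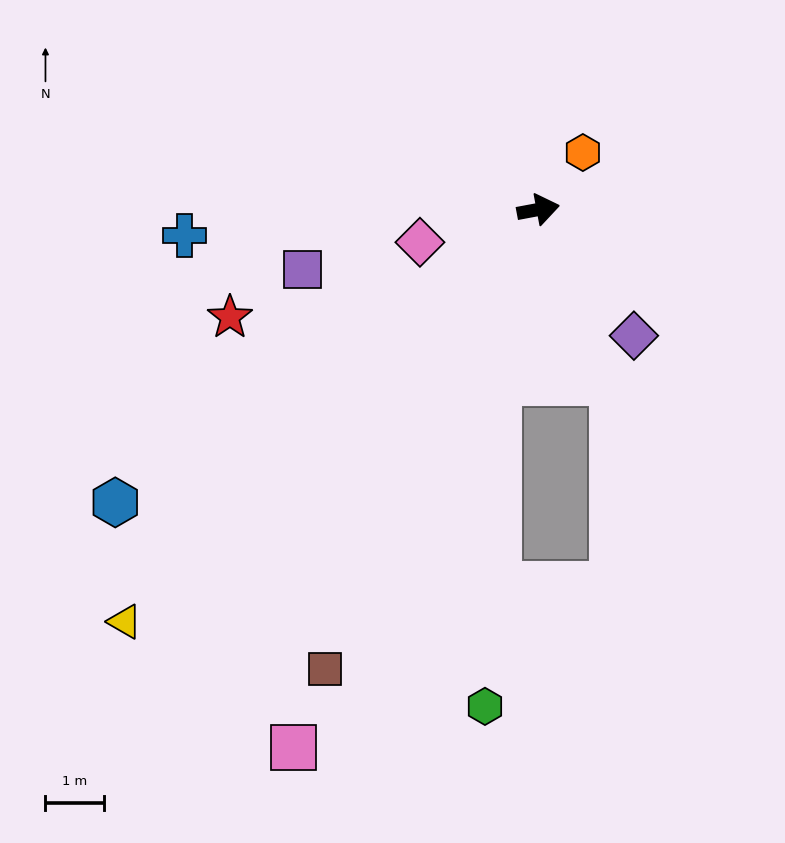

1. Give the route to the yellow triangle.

turn right 146°, forward 10.0 m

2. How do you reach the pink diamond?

turn right 175°, forward 2.1 m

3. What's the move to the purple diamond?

turn right 63°, forward 2.7 m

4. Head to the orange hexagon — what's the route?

turn left 41°, forward 1.2 m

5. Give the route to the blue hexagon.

turn right 156°, forward 8.8 m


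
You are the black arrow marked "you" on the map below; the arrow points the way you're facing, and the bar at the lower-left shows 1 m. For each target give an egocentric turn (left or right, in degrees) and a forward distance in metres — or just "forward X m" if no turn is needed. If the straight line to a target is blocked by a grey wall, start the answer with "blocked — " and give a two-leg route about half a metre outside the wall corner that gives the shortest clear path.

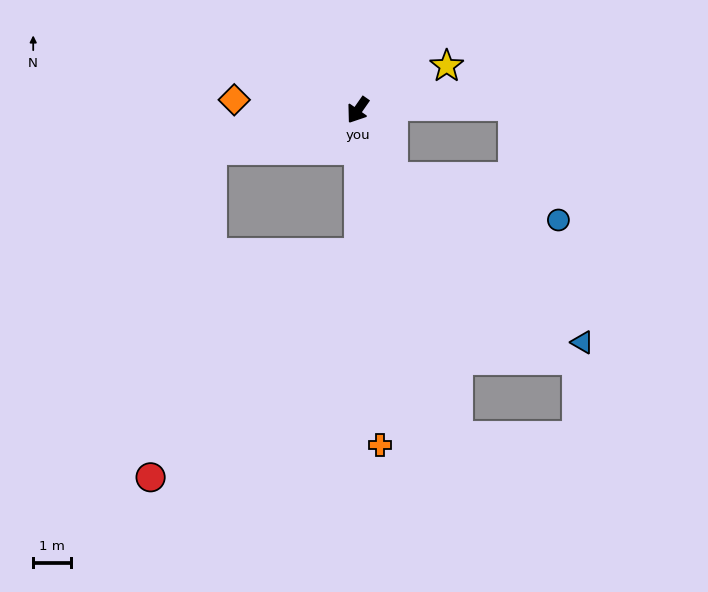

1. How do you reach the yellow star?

turn left 151°, forward 2.6 m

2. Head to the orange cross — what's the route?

turn left 39°, forward 8.9 m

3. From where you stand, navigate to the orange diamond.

turn right 60°, forward 3.3 m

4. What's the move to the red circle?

blocked — turn left 36°, forward 3.8 m, then turn right 44°, forward 8.2 m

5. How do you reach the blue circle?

blocked — turn left 62°, forward 2.0 m, then turn left 49°, forward 4.6 m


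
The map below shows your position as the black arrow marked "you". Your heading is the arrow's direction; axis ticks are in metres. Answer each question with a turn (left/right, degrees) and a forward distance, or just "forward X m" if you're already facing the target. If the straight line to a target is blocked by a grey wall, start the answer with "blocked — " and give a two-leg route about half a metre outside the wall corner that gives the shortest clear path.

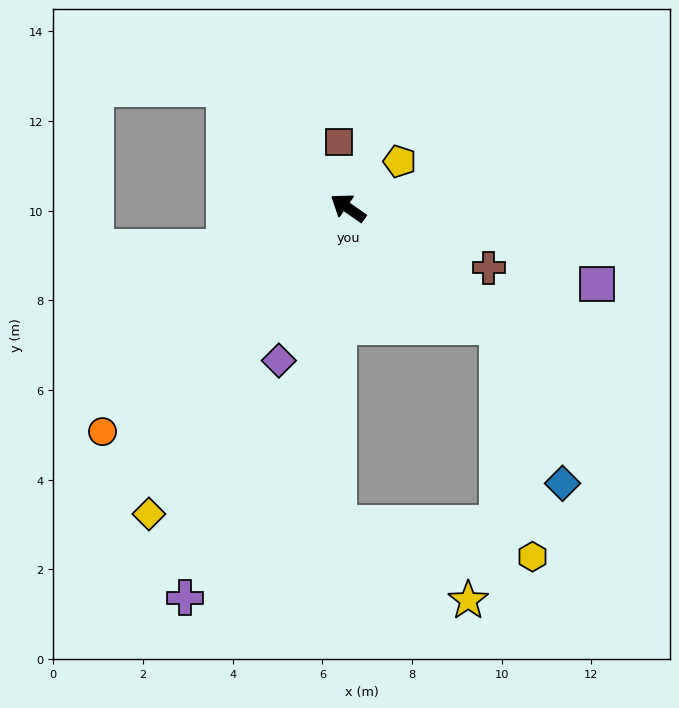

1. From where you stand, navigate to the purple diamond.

turn left 101°, forward 3.7 m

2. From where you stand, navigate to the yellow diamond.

turn left 92°, forward 8.1 m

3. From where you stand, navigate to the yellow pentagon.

turn right 103°, forward 1.5 m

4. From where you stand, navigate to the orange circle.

turn left 77°, forward 7.4 m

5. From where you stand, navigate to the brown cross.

turn right 168°, forward 3.4 m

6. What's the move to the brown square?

turn right 47°, forward 1.5 m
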